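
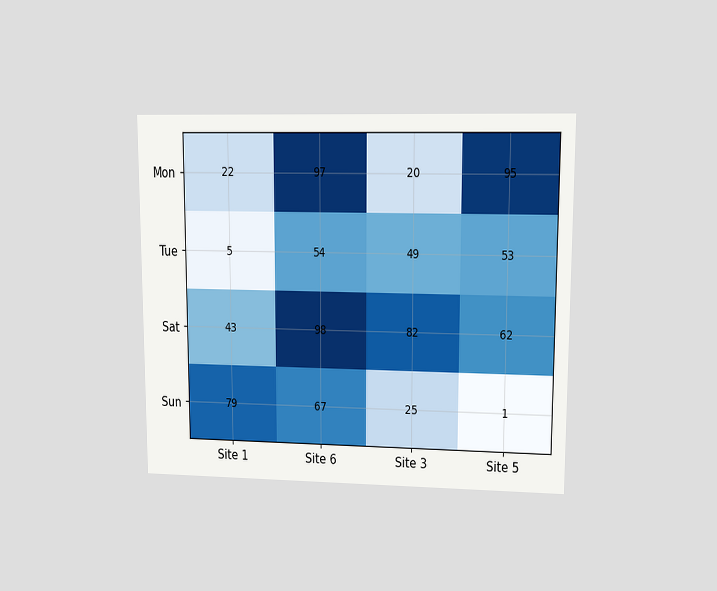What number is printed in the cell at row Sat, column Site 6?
98

The chart is viewed at a slight angle. The (Sat, Site 6) cell reads 98.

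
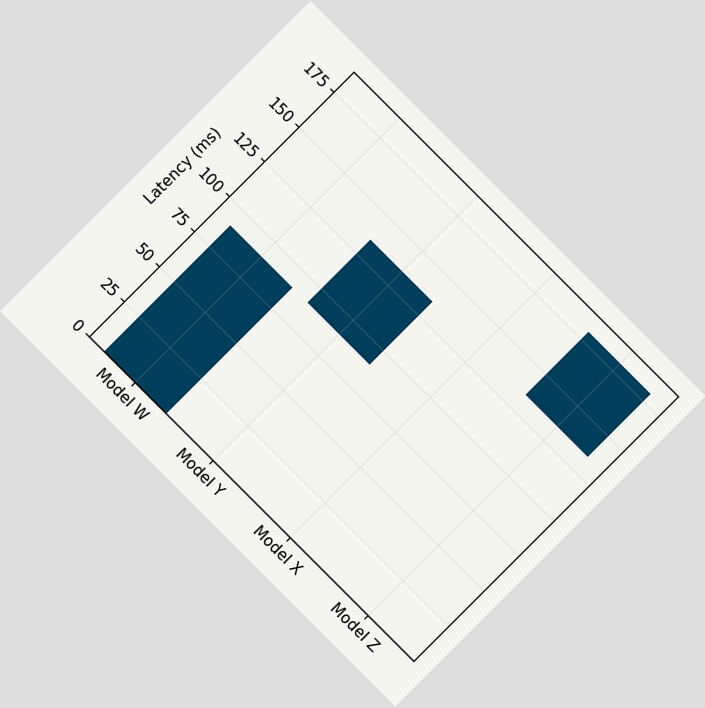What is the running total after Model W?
The chart is tilted about 45° clockwise. After Model W the running total reaches 90ms.

90ms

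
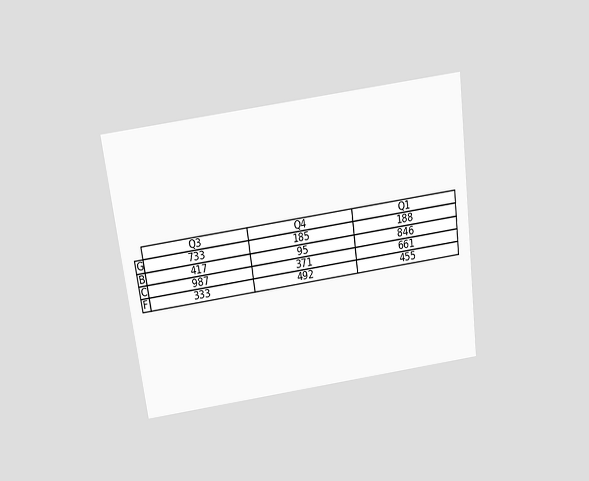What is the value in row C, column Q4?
371

The chart is tilted about 8° counter-clockwise and viewed slightly from above. The (C, Q4) cell reads 371.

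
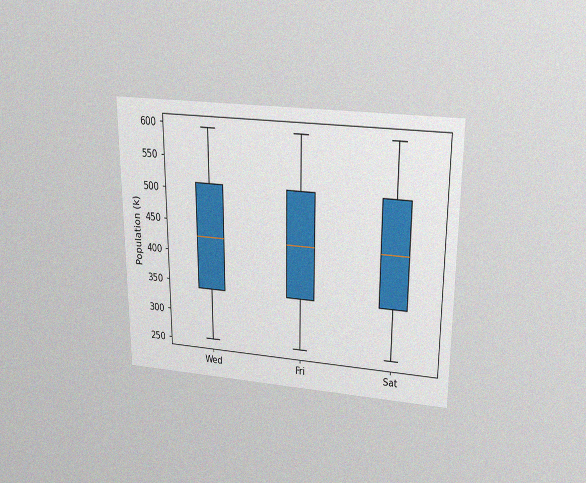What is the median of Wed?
425k

The chart is viewed slightly from above, with some photo noise. The median line in the Wed box sits at 425k.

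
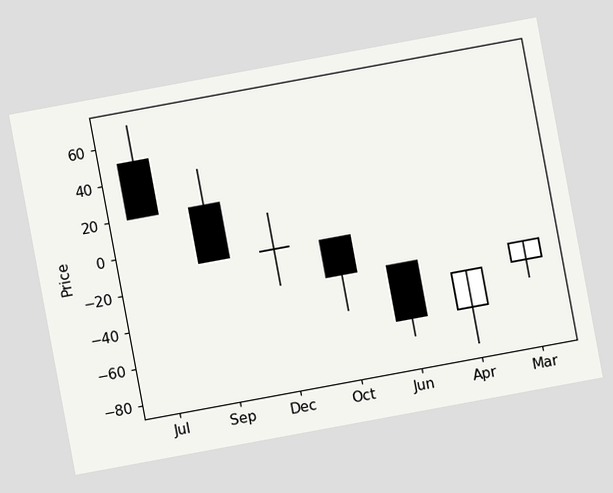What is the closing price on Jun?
-60

The chart is tilted about 10° counter-clockwise. The Jun candle closes at -60.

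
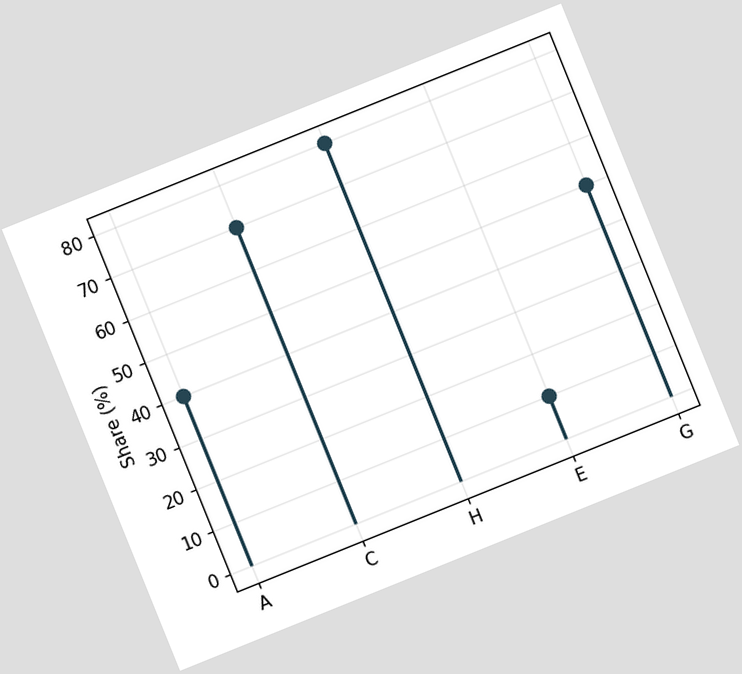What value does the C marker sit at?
The chart is tilted about 22° counter-clockwise. The C marker sits at 70%.

70%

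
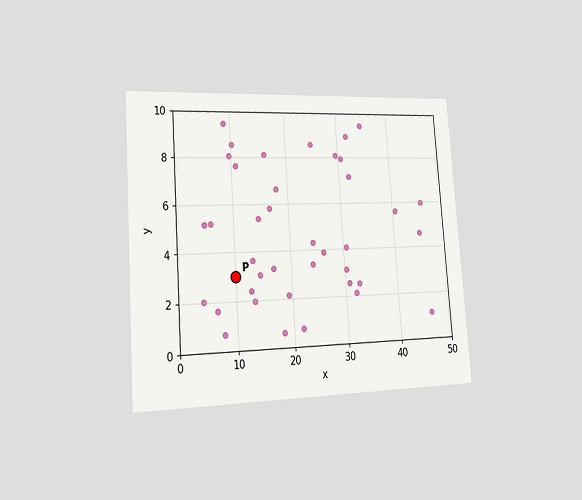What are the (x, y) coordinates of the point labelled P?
The chart is tilted about 4° counter-clockwise and viewed slightly from the left. Following the gridlines from P to each axis, P sits at (10, 3).

(10, 3)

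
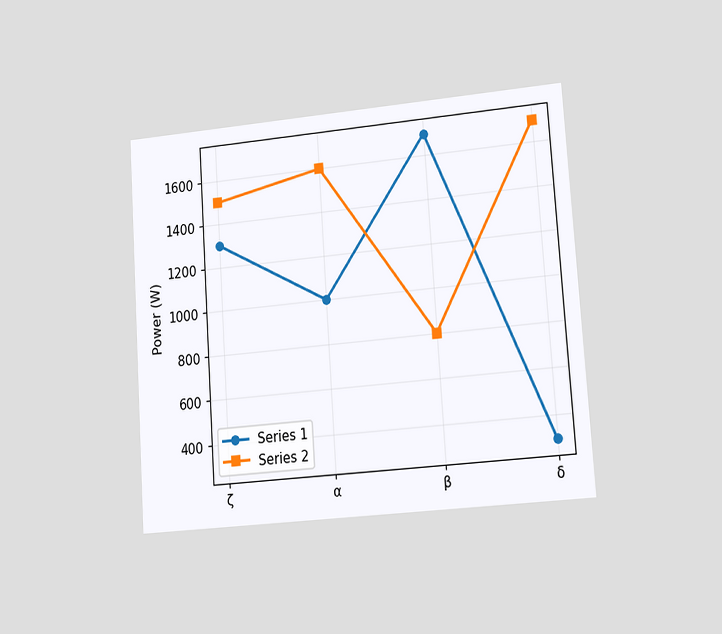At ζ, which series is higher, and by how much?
The chart is tilted about 4° counter-clockwise and viewed slightly from the right. At ζ, Series 2 sits above the other line by 200W.

Series 2, by 200W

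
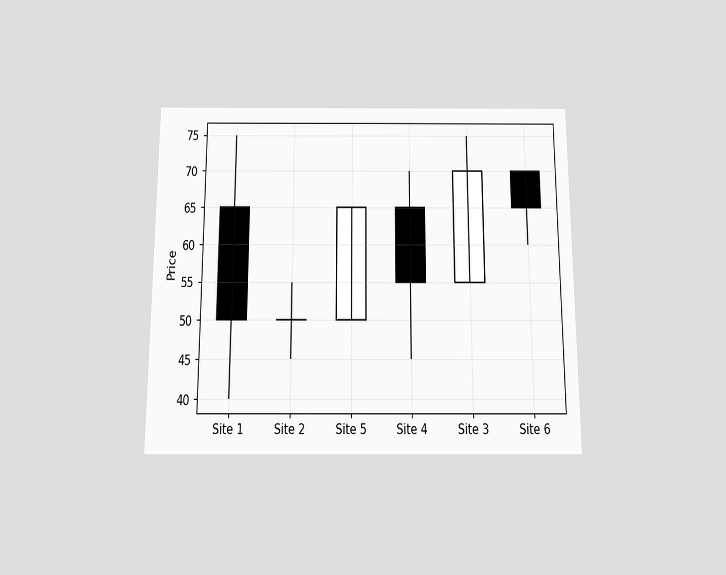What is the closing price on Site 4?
The chart is viewed slightly from below. The Site 4 candle closes at 55.

55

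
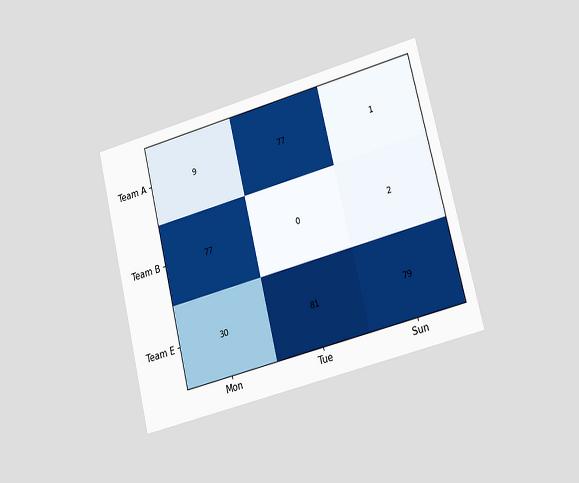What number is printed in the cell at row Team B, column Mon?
77

The chart is tilted about 14° counter-clockwise and viewed slightly from the right. The (Team B, Mon) cell reads 77.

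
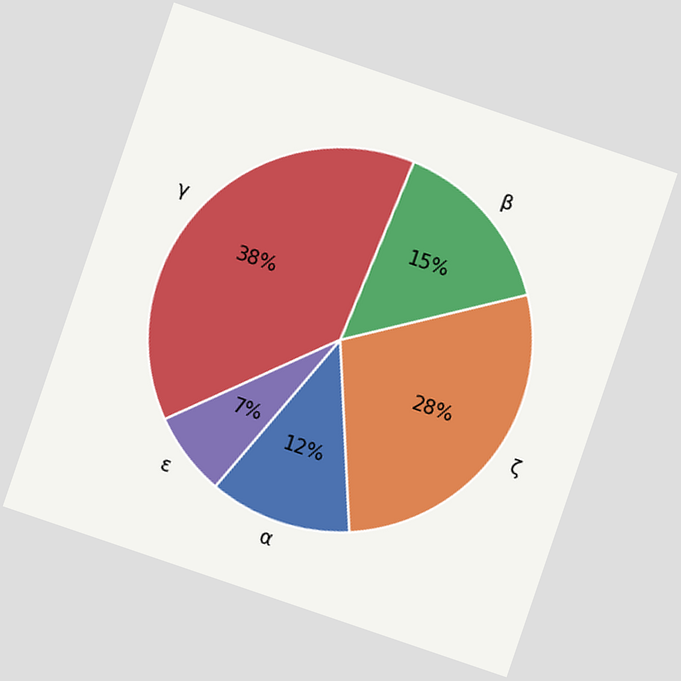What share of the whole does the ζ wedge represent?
28%

The chart is tilted about 19° clockwise. The ζ slice takes up 28% of the pie.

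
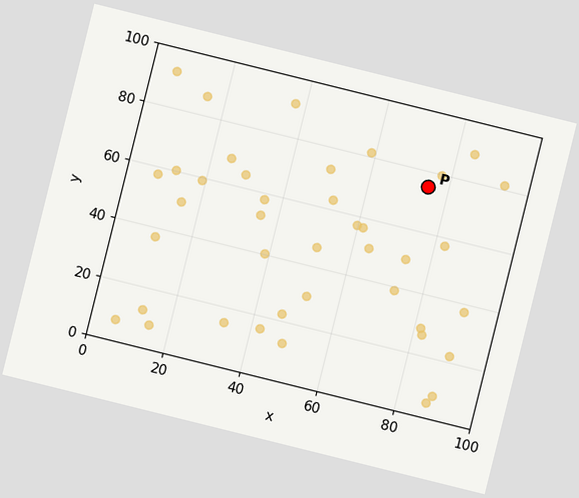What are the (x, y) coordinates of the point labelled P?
The chart is tilted about 14° clockwise. Following the gridlines from P to each axis, P sits at (75, 75).

(75, 75)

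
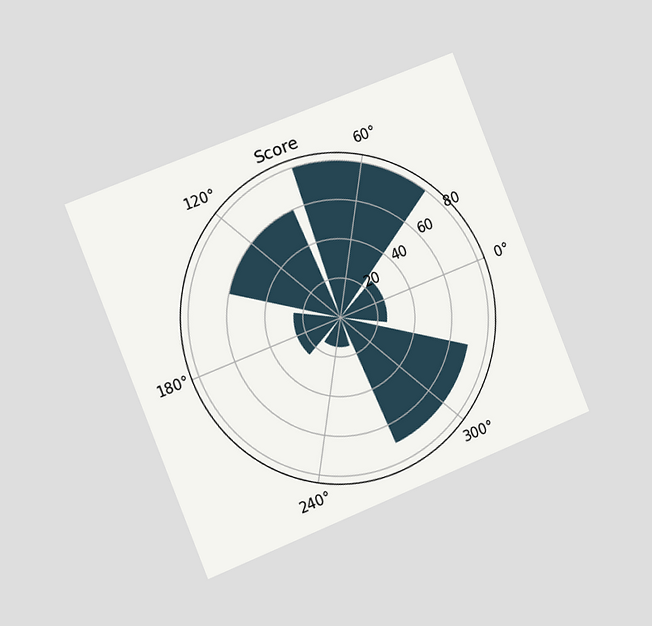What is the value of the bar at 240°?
15

The chart is tilted about 22° counter-clockwise and viewed slightly from the left. The bar at 240° reaches 15 on the radial axis.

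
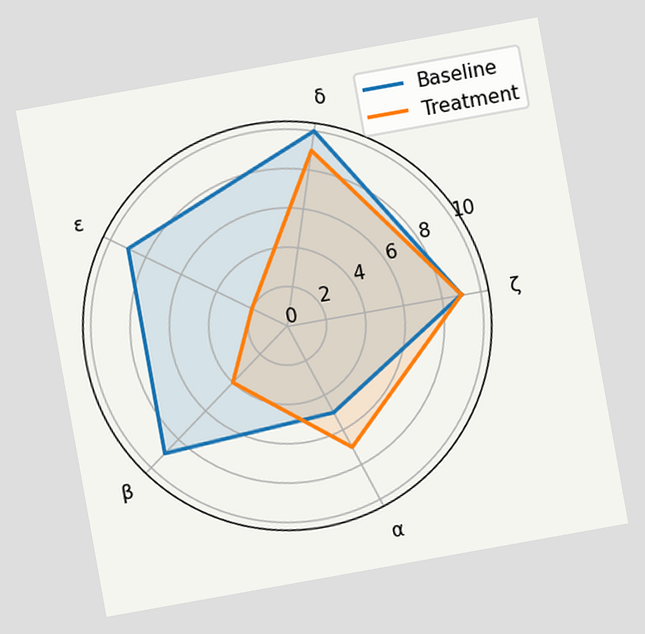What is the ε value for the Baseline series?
9

The chart is tilted about 10° counter-clockwise. On the ε axis, Baseline reaches 9.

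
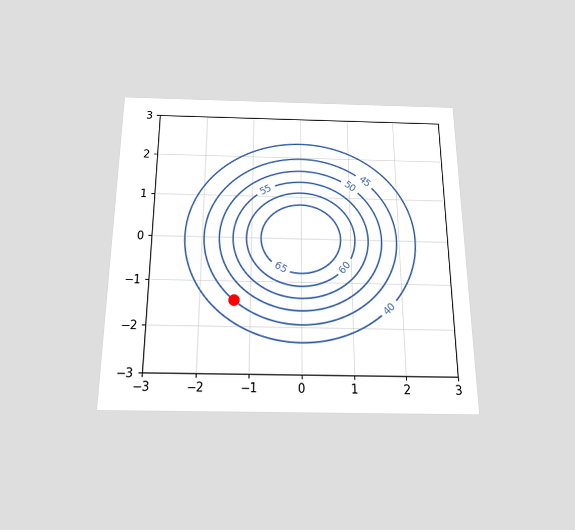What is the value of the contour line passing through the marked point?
The chart is viewed slightly from below. The marked point sits on the contour labelled 45.

45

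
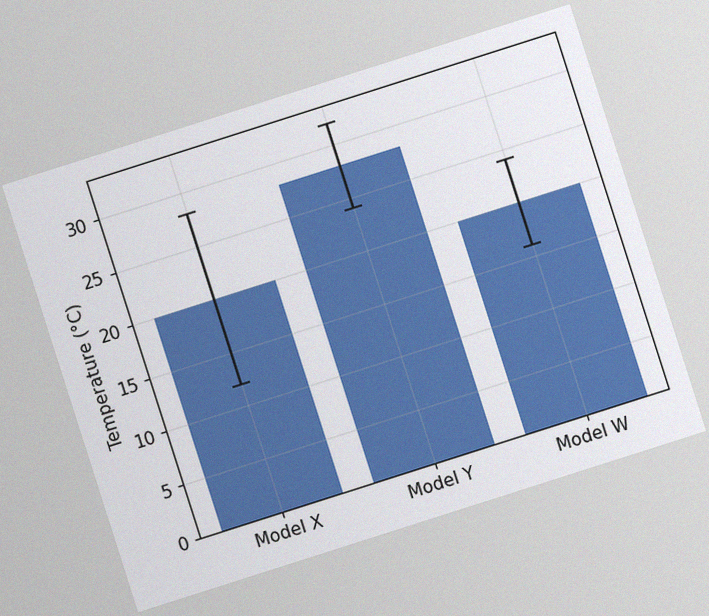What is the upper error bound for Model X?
The chart is tilted about 18° counter-clockwise, with some photo noise. The Model X bar's upper whisker reaches 28°C.

28°C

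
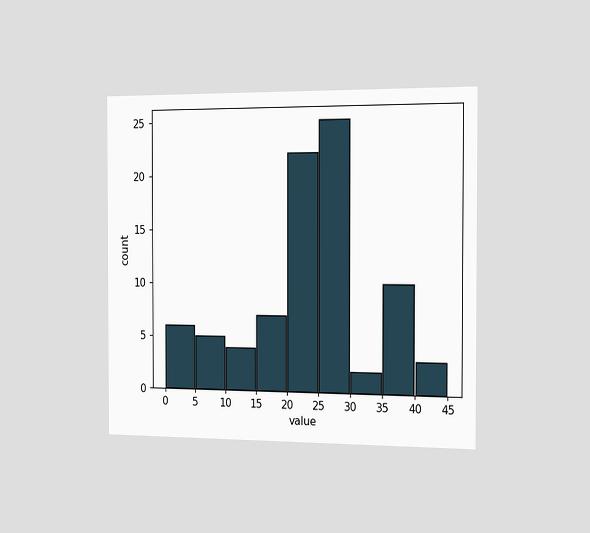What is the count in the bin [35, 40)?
10

The chart is viewed slightly from the right. The [35, 40) bin has height 10.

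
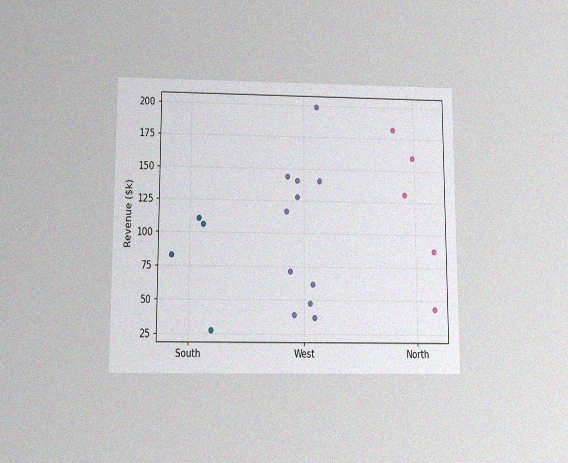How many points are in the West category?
11

The chart is viewed slightly from below, with some photo noise. Counting the markers in the West column gives 11.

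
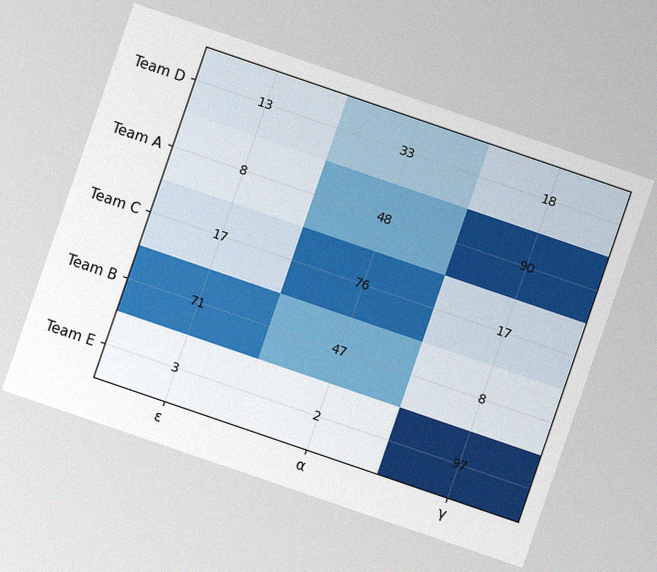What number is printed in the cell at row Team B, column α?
47

The chart is tilted about 19° clockwise, with some photo noise. The (Team B, α) cell reads 47.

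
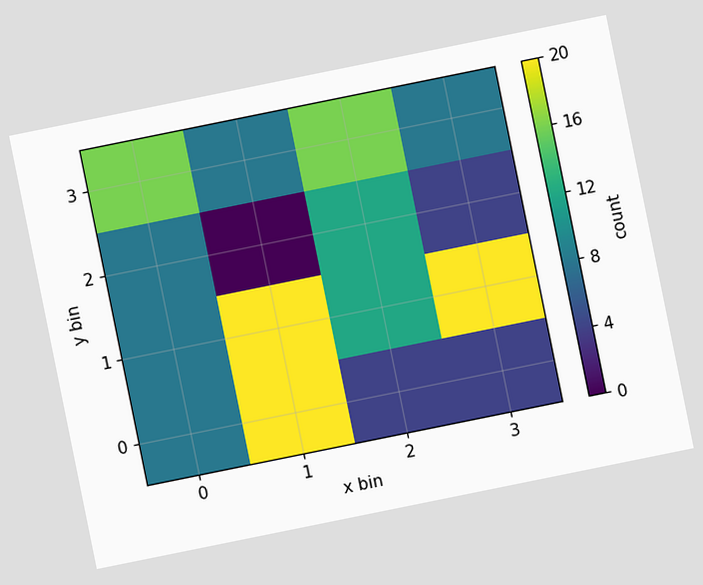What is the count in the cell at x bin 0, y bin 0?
8

The chart is tilted about 11° counter-clockwise. Matching the cell (0, 0) against the colorbar gives 8.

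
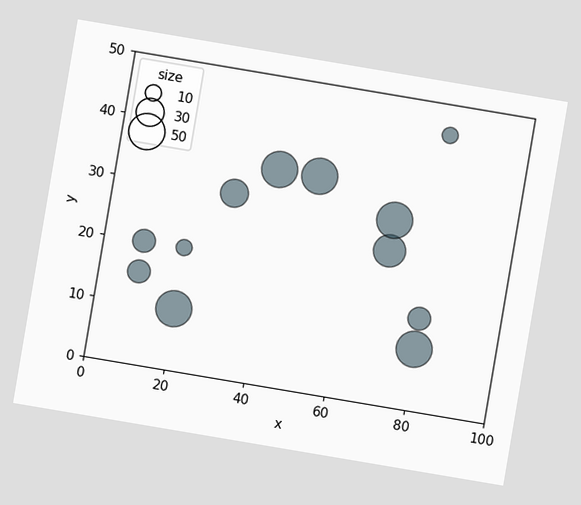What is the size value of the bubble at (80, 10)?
50

The chart is tilted about 10° clockwise. Matching the bubble at (80, 10) against the size legend gives 50.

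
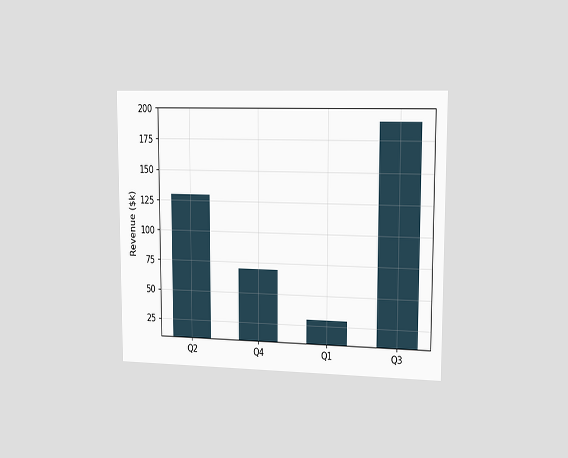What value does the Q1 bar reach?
$30k

The chart is viewed slightly from the right. Reading along the chart's y-axis, the Q1 bar reaches $30k.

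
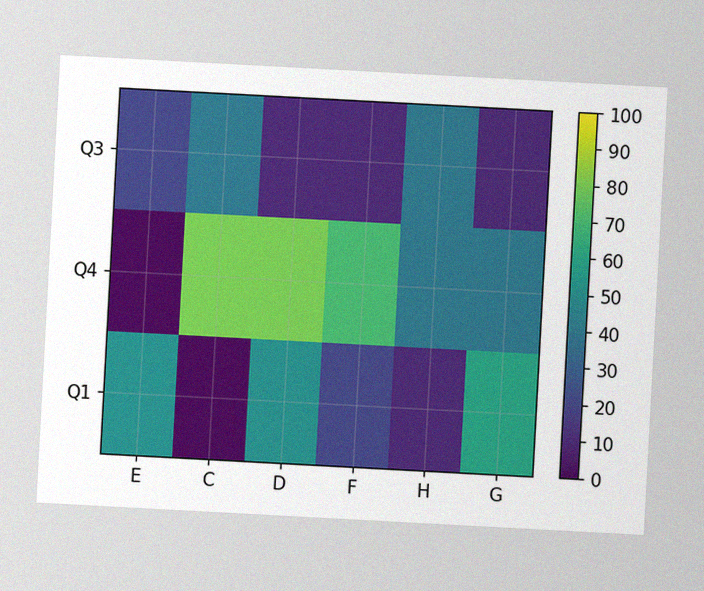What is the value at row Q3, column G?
10

The chart is tilted about 3° clockwise, with some photo noise. Matching cell (Q3, G) against the colorbar gives 10.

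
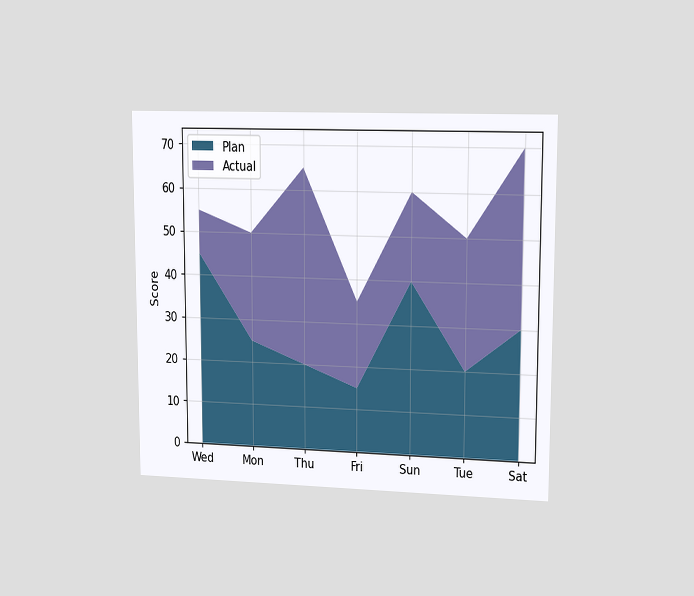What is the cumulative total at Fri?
The chart is viewed slightly from the right. The stacked total at Fri reaches 35.

35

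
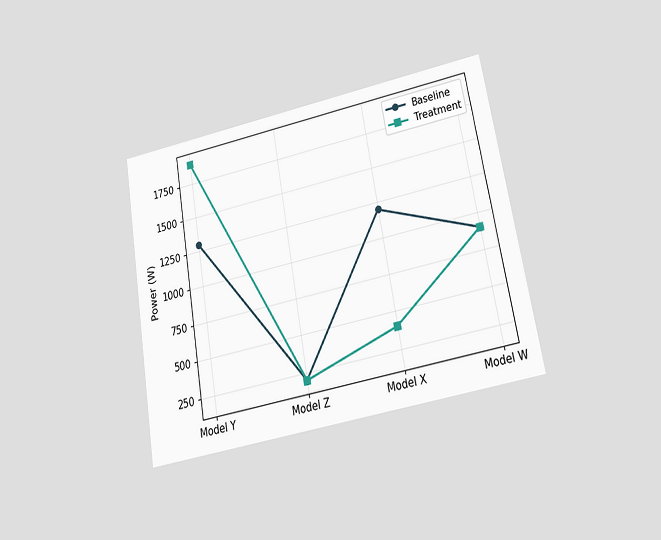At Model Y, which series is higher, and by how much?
The chart is tilted about 10° counter-clockwise and viewed at a slight angle. At Model Y, Treatment sits above the other line by 600W.

Treatment, by 600W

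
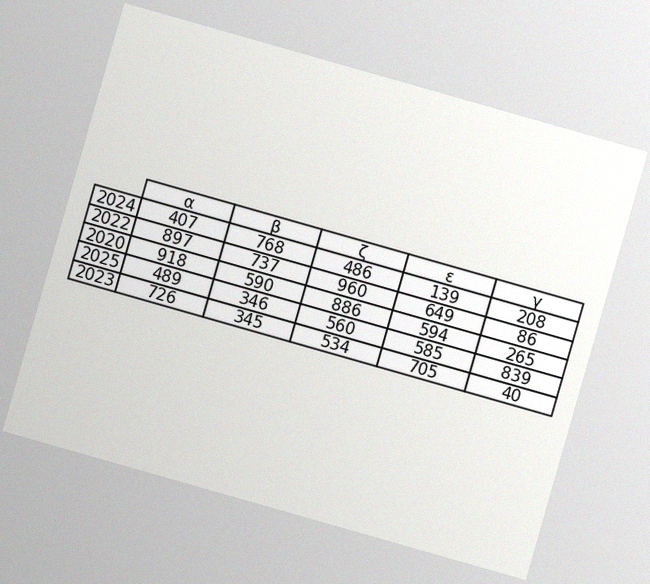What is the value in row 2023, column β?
The chart is tilted about 16° clockwise, with some photo noise. The (2023, β) cell reads 345.

345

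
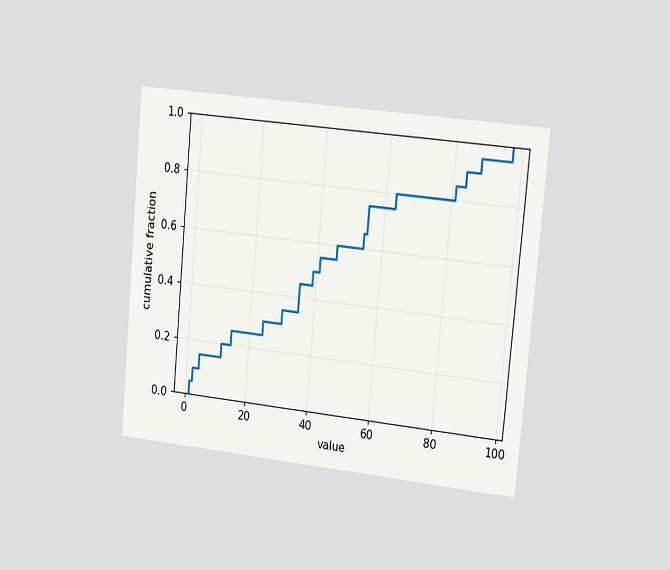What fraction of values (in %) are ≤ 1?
5%

The chart is tilted about 5° clockwise and viewed slightly from the right. At x=1 the ECDF step is at 5%.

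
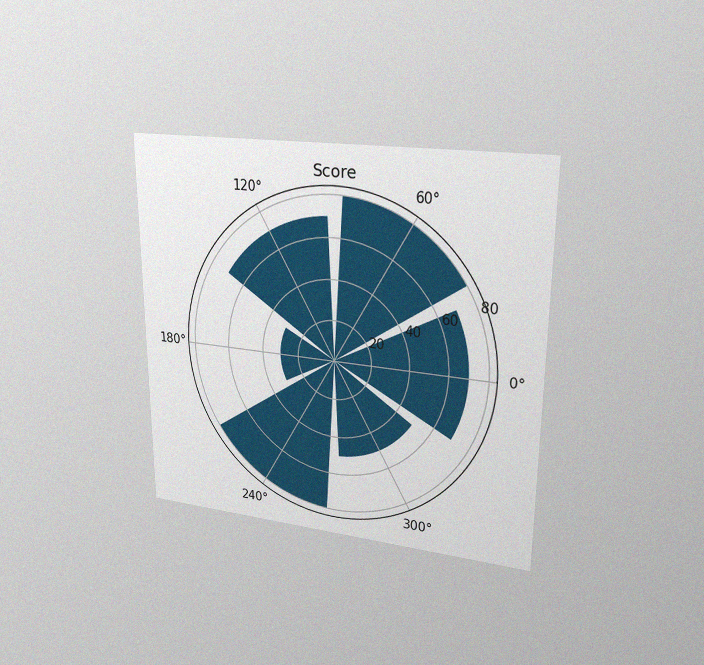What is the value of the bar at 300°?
The chart is viewed at a slight angle, with some photo noise. The bar at 300° reaches 50 on the radial axis.

50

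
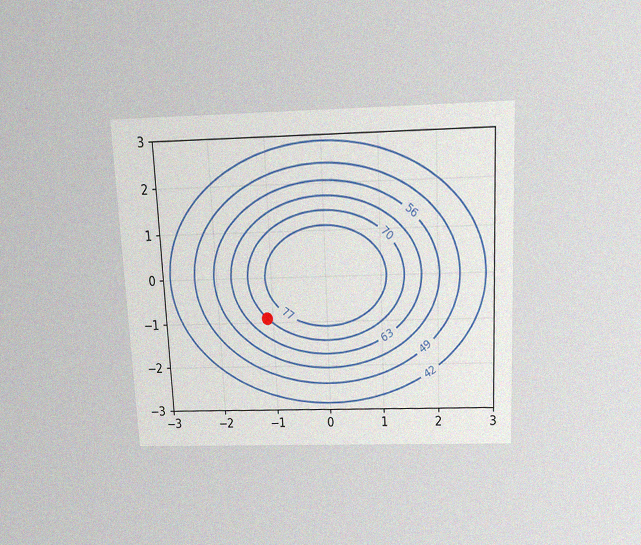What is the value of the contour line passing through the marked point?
The chart is tilted about 3° counter-clockwise and viewed slightly from above, with some photo noise. The marked point sits on the contour labelled 70.

70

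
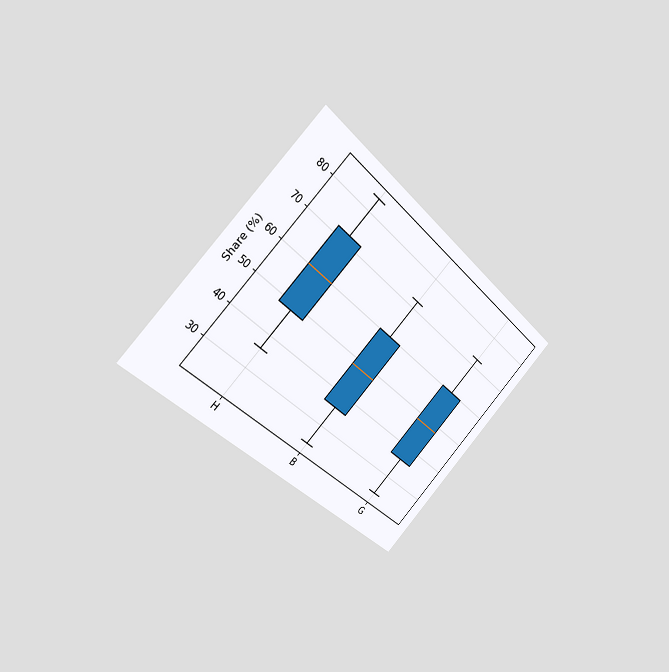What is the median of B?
The chart is tilted about 45° clockwise and viewed slightly from the left. The median line in the B box sits at 48%.

48%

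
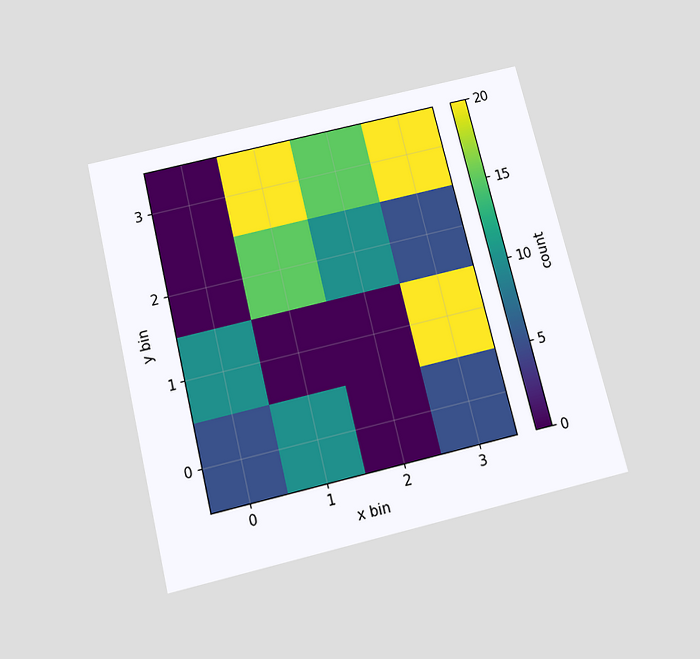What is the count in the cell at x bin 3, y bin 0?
The chart is tilted about 14° counter-clockwise and viewed slightly from below. Matching the cell (3, 0) against the colorbar gives 5.

5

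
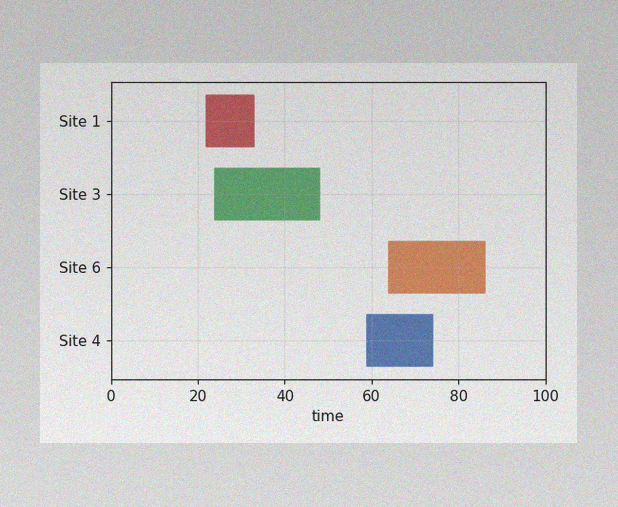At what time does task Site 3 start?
The image has some photo noise and uneven lighting. The Site 3 bar begins at t=24.

24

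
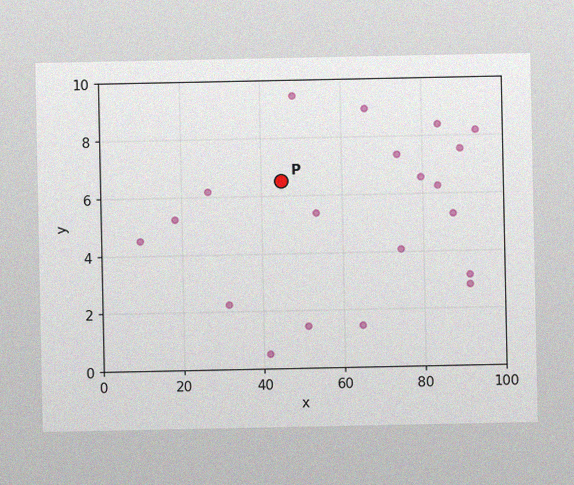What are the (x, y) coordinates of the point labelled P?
(45, 6.5)

The image has some photo noise and uneven lighting. Following the gridlines from P to each axis, P sits at (45, 6.5).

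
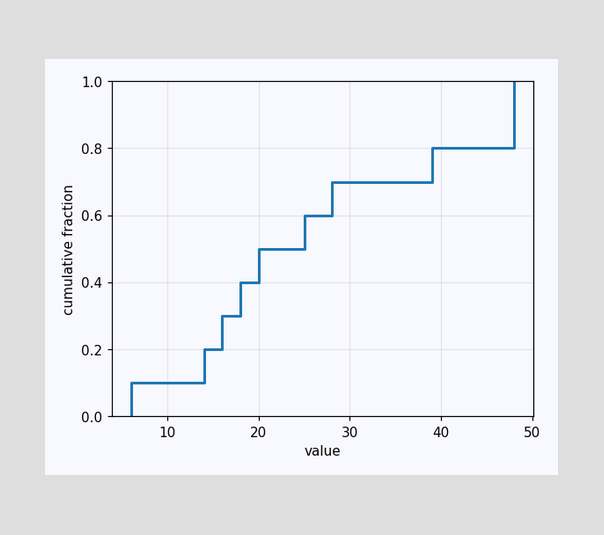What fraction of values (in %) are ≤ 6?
At x=6 the ECDF step is at 10%.

10%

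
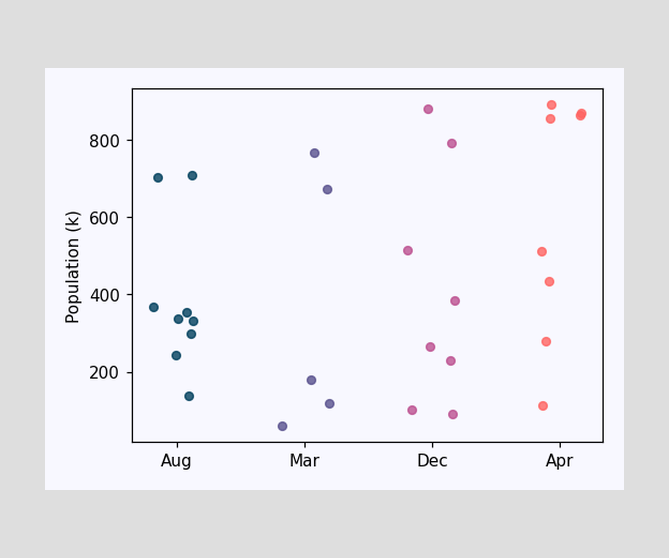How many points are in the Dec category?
8

Counting the markers in the Dec column gives 8.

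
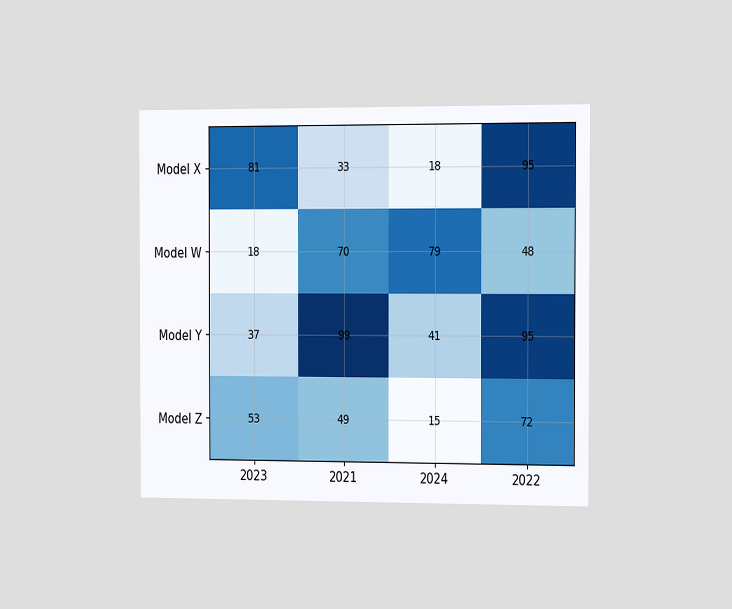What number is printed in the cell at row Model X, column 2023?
81

The chart is viewed slightly from the right. The (Model X, 2023) cell reads 81.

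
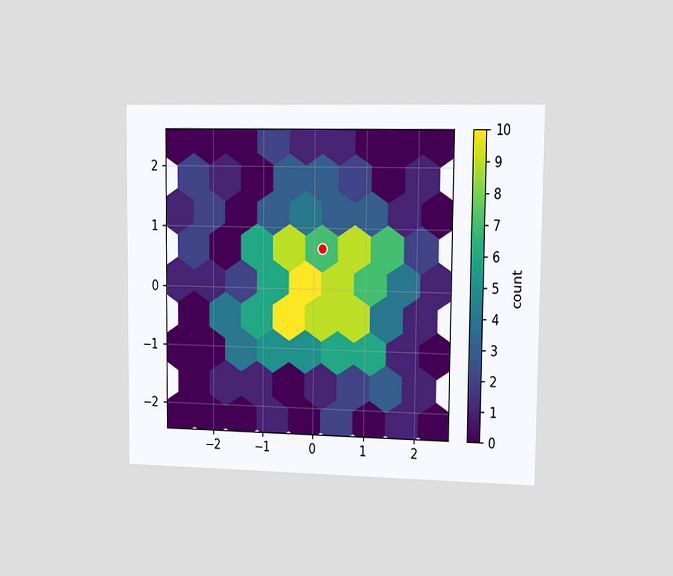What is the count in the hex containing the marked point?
7

The chart is viewed slightly from the right. The marked hex reads 7 on the colorbar.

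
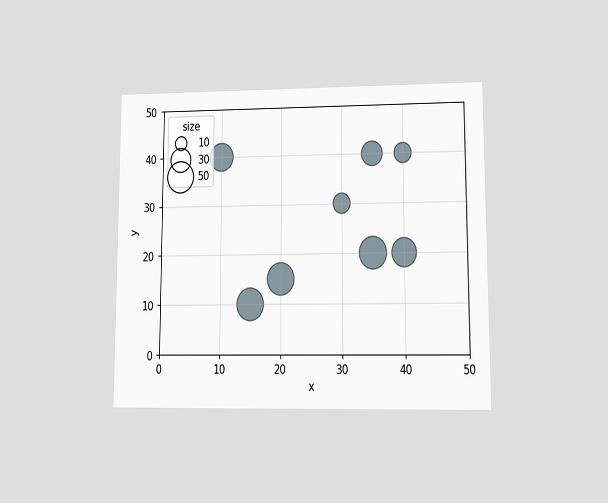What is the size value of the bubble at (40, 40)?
20

The chart is viewed at a slight angle. Matching the bubble at (40, 40) against the size legend gives 20.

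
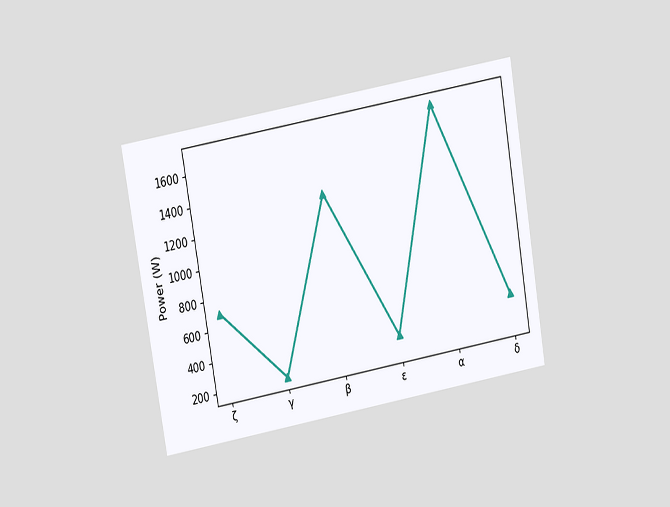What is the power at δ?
400W

The chart is tilted about 10° counter-clockwise and viewed at a slight angle. At δ, the line is at 400W.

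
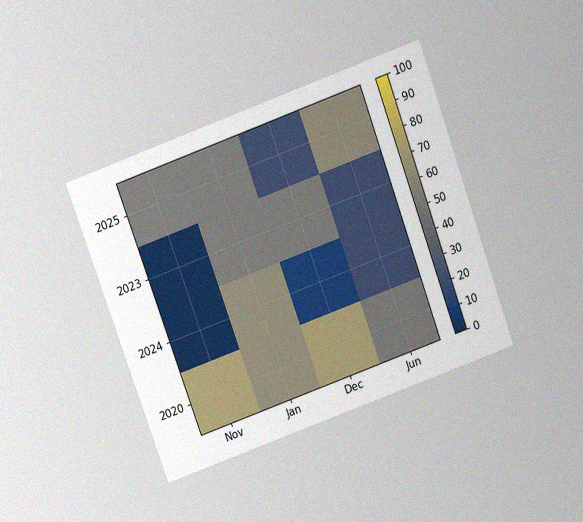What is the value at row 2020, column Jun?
The chart is tilted about 20° counter-clockwise and viewed slightly from above, with some photo noise. Matching cell (2020, Jun) against the colorbar gives 50.

50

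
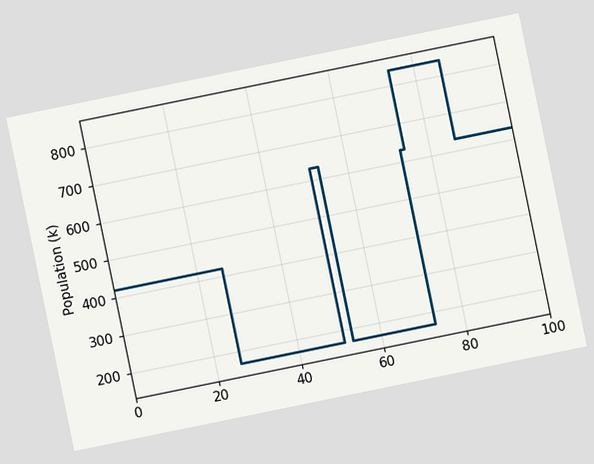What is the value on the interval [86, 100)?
630k

The chart is tilted about 12° counter-clockwise. On [86, 100) the step sits at 630k.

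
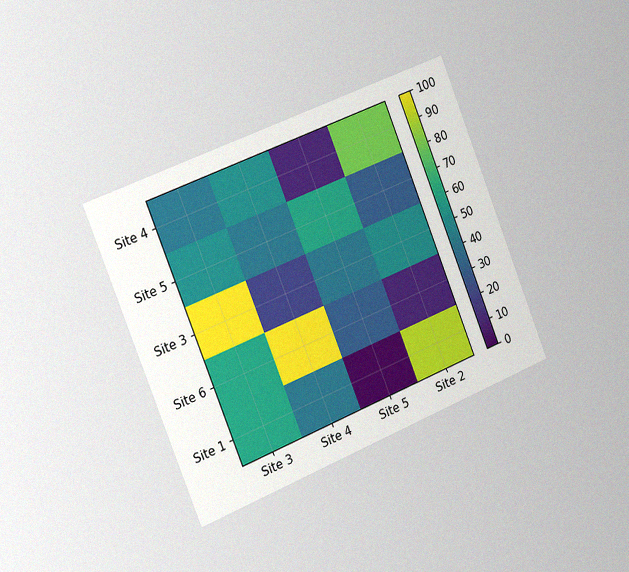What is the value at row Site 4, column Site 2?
The chart is tilted about 22° counter-clockwise and viewed slightly from the left, with some photo noise. Matching cell (Site 4, Site 2) against the colorbar gives 80.

80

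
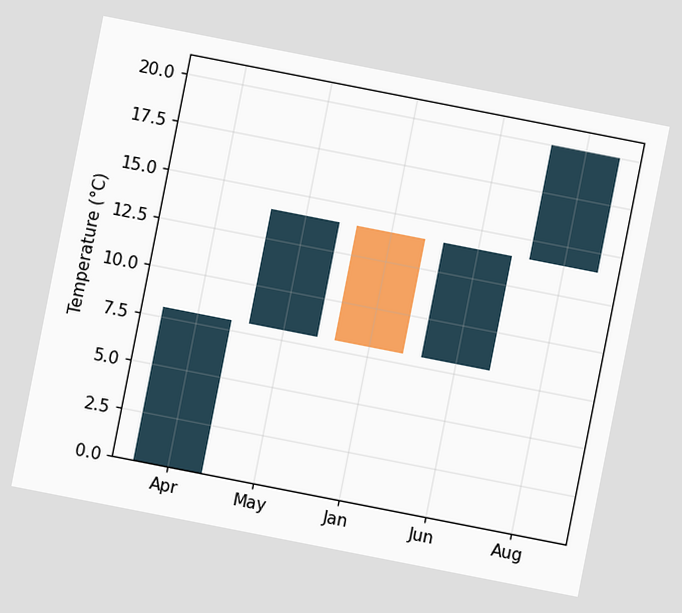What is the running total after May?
The chart is tilted about 11° clockwise. After May the running total reaches 14°C.

14°C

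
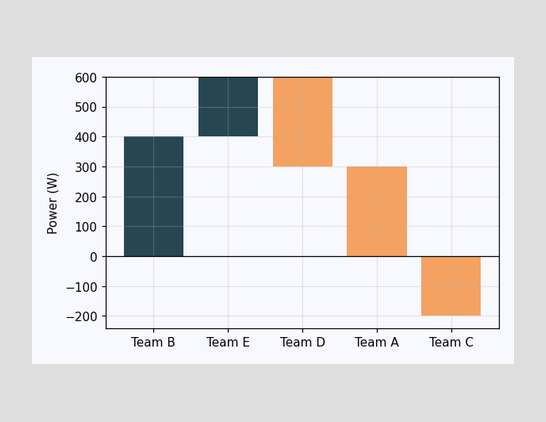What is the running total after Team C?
After Team C the running total reaches -200W.

-200W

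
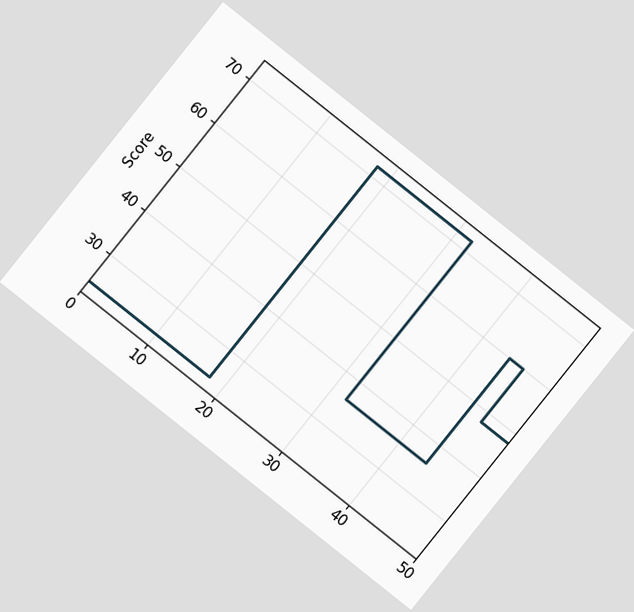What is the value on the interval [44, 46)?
The chart is tilted about 39° clockwise. On [44, 46) the step sits at 60.

60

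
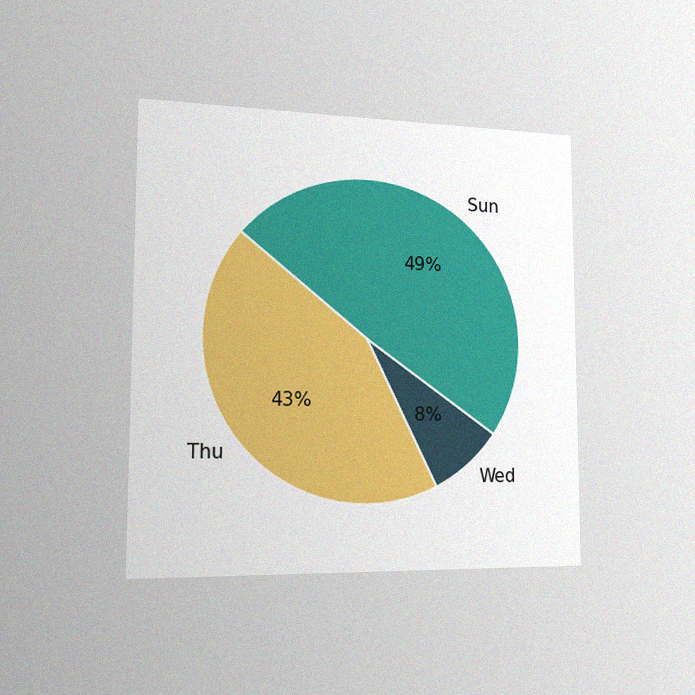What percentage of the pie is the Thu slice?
43%

The chart is viewed slightly from the left, with some photo noise. The Thu slice takes up 43% of the pie.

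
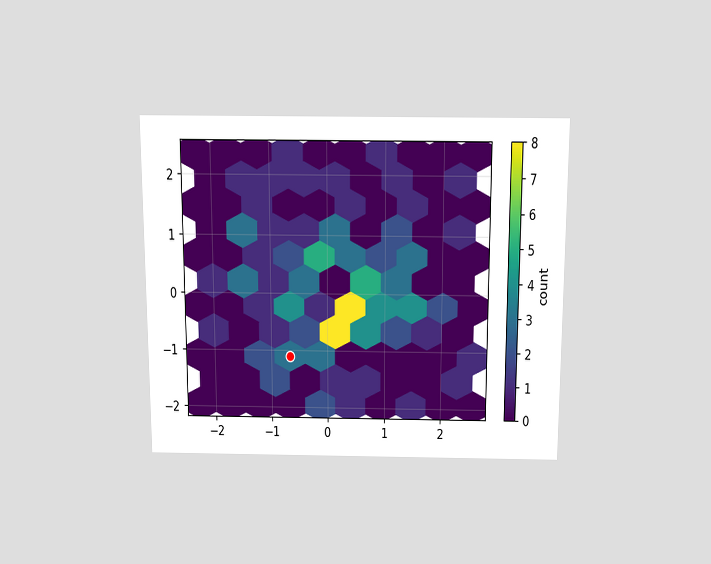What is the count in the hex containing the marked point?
3

The chart is viewed slightly from above. The marked hex reads 3 on the colorbar.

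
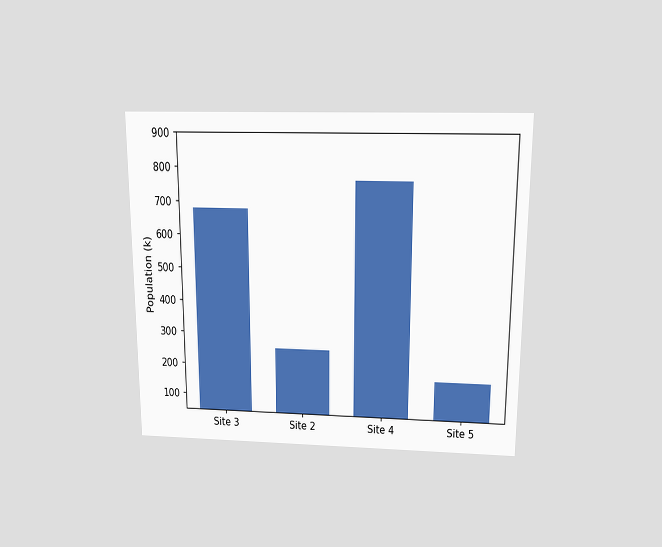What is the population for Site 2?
255k

The chart is viewed slightly from above. Reading along the chart's y-axis, the Site 2 bar reaches 255k.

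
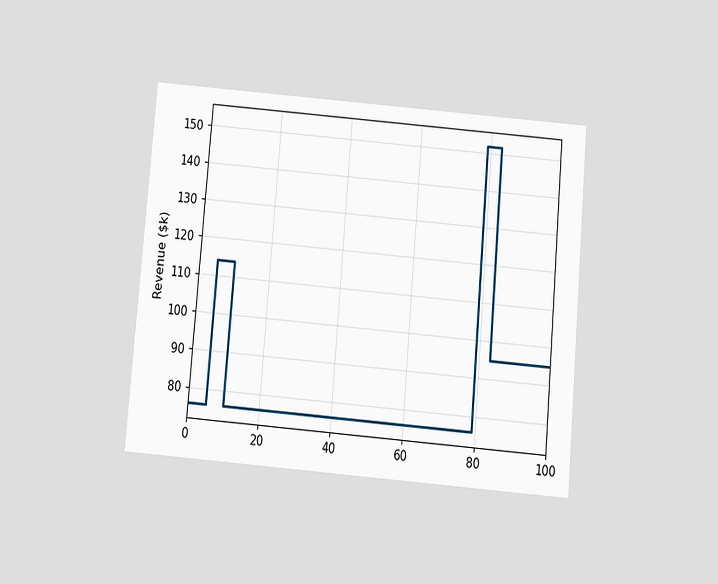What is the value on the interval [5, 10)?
$114k

The chart is tilted about 5° clockwise and viewed slightly from below. On [5, 10) the step sits at $114k.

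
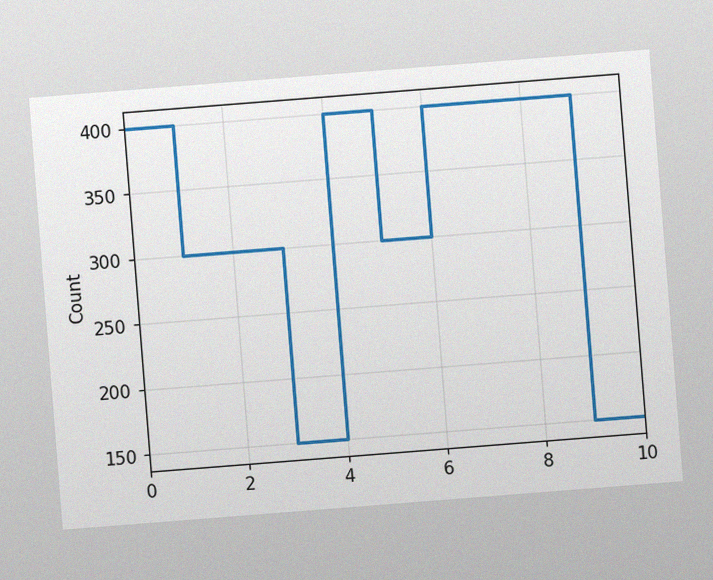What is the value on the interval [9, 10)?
150

The chart is tilted about 4° counter-clockwise, with some photo noise. On [9, 10) the step sits at 150.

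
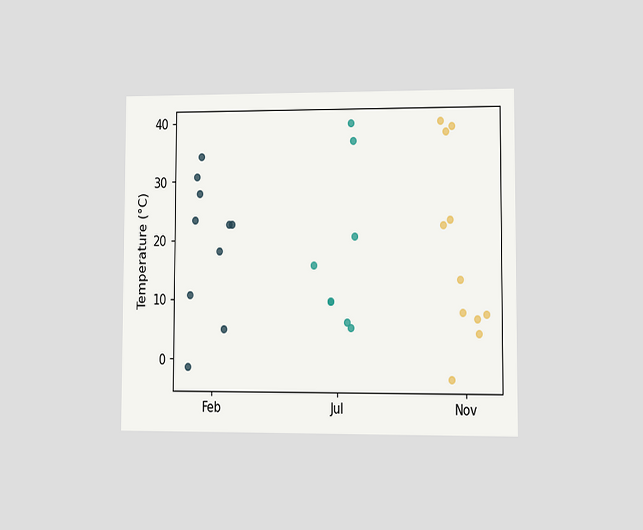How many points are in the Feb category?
The chart is viewed at a slight angle. Counting the markers in the Feb column gives 10.

10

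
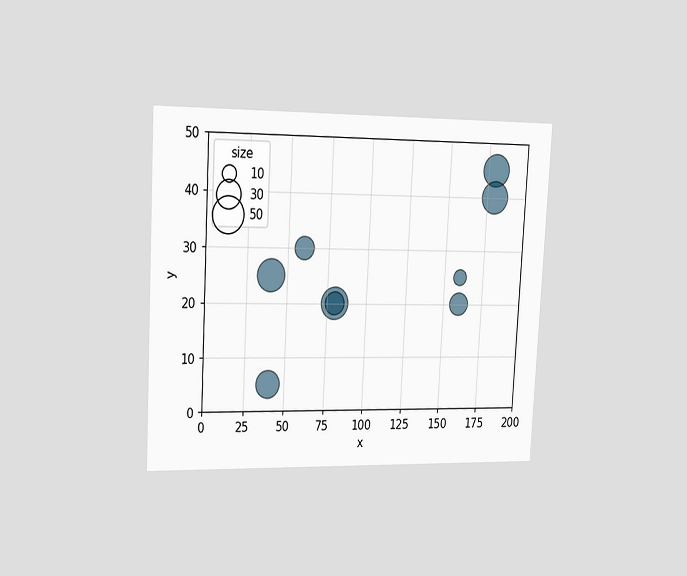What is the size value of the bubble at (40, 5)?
30

The chart is tilted about 3° clockwise and viewed slightly from the left. Matching the bubble at (40, 5) against the size legend gives 30.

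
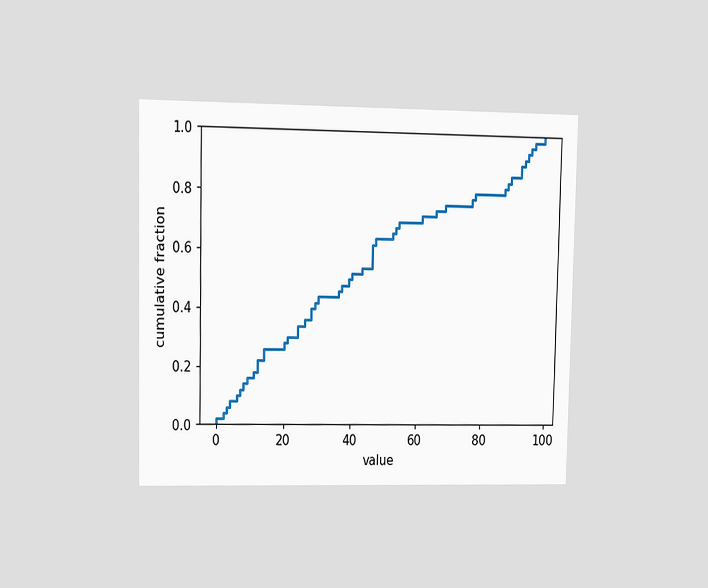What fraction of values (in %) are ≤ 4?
The chart is viewed at a slight angle. At x=4 the ECDF step is at 8%.

8%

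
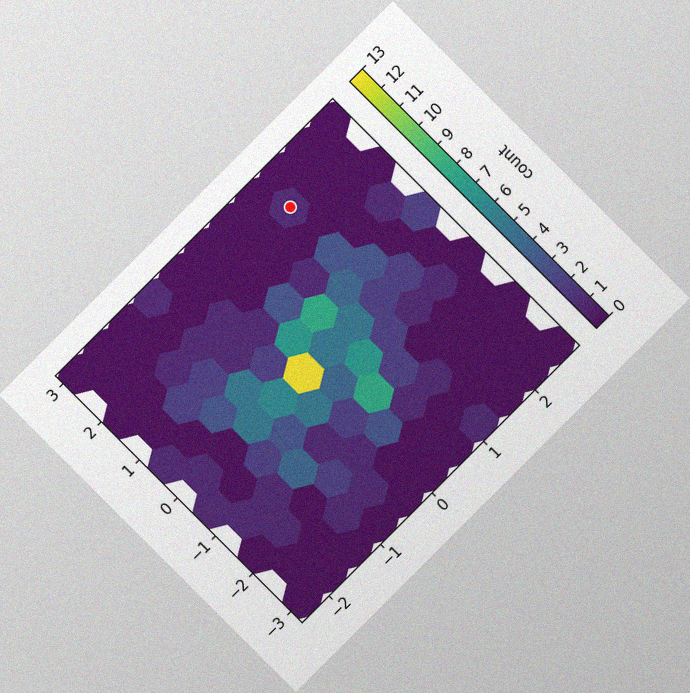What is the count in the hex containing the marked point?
1

The chart is tilted about 45° counter-clockwise, with some photo noise. The marked hex reads 1 on the colorbar.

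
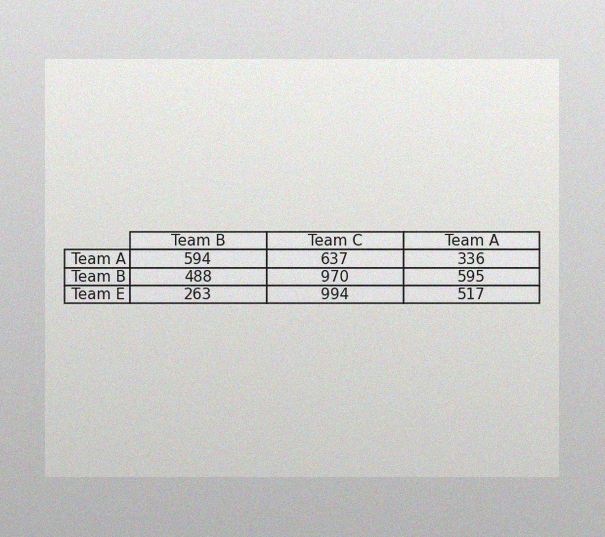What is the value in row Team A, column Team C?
637

The image has some photo noise and uneven lighting. The (Team A, Team C) cell reads 637.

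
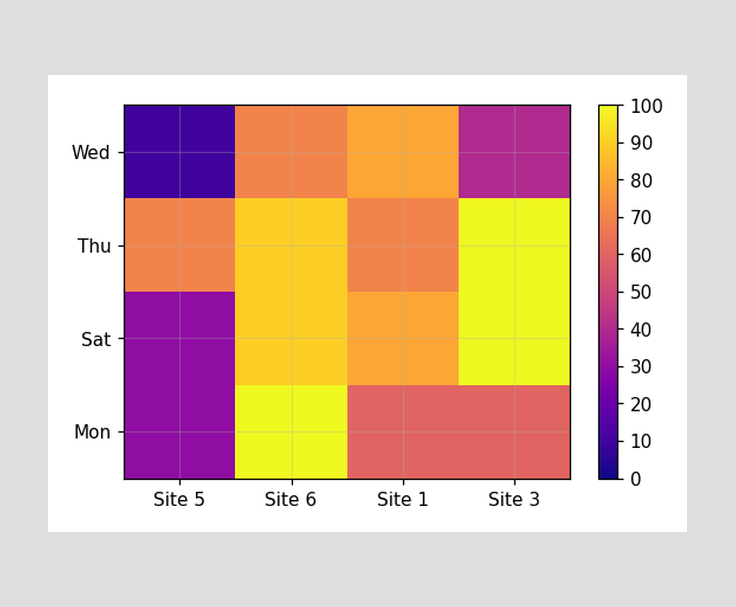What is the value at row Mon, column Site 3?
Matching cell (Mon, Site 3) against the colorbar gives 60.

60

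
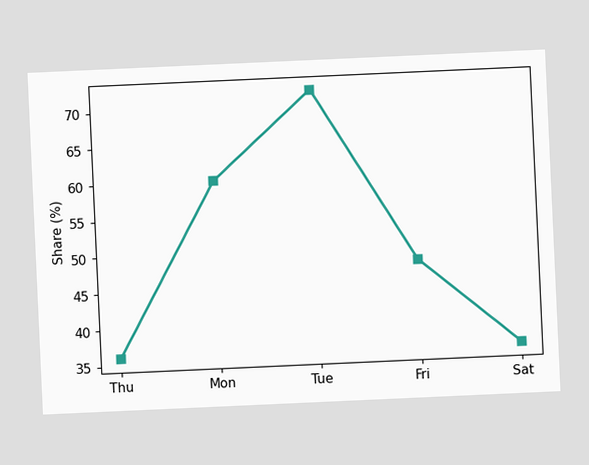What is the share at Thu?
36%

The chart is tilted about 3° counter-clockwise. At Thu, the line is at 36%.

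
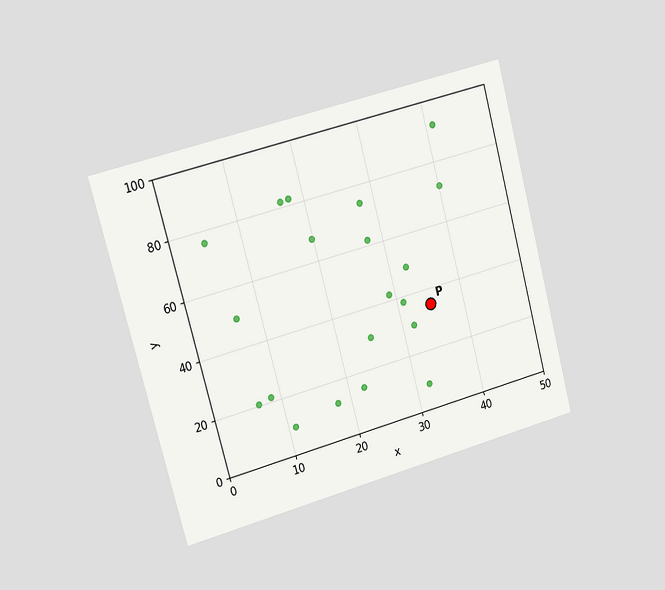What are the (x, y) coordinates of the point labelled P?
The chart is tilted about 15° counter-clockwise and viewed slightly from the left. Following the gridlines from P to each axis, P sits at (35, 35).

(35, 35)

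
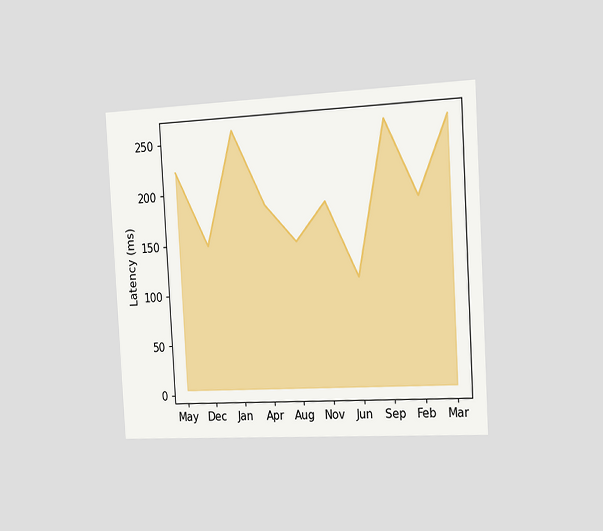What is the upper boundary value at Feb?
The chart is tilted about 3° counter-clockwise and viewed slightly from the right. At Feb the upper boundary is at 185ms.

185ms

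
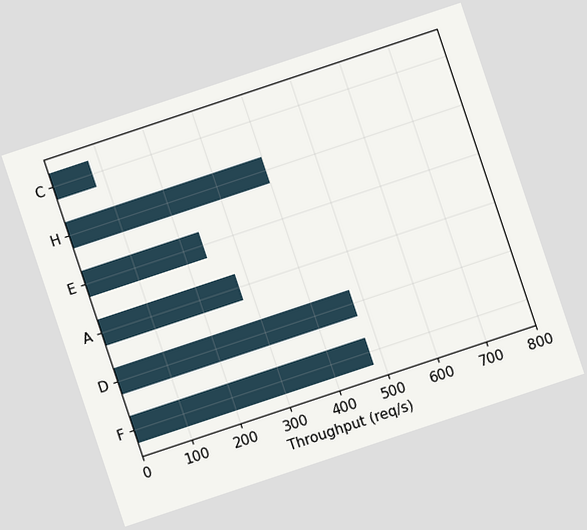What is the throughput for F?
480req/s

The chart is tilted about 18° counter-clockwise. Reading along the chart's x-axis, the F bar reaches 480req/s.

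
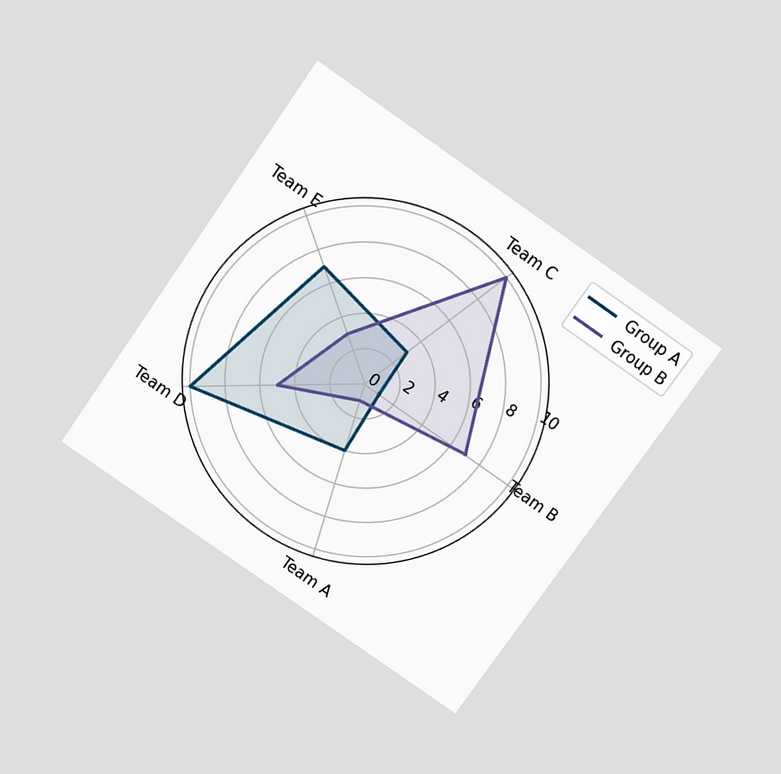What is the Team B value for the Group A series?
The chart is tilted about 35° clockwise and viewed slightly from above. On the Team B axis, Group A reaches 1.

1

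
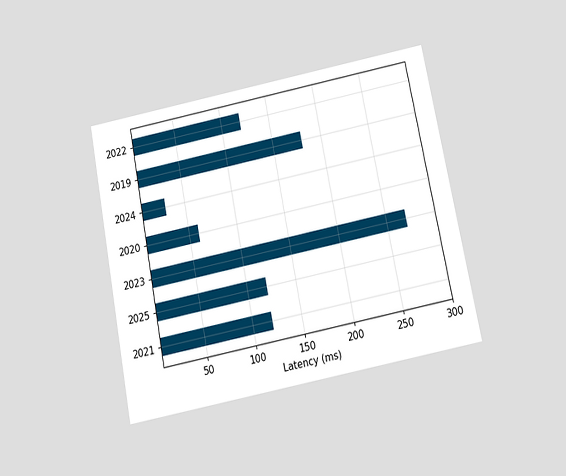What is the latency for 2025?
120ms

The chart is tilted about 11° counter-clockwise and viewed slightly from below. Reading along the chart's x-axis, the 2025 bar reaches 120ms.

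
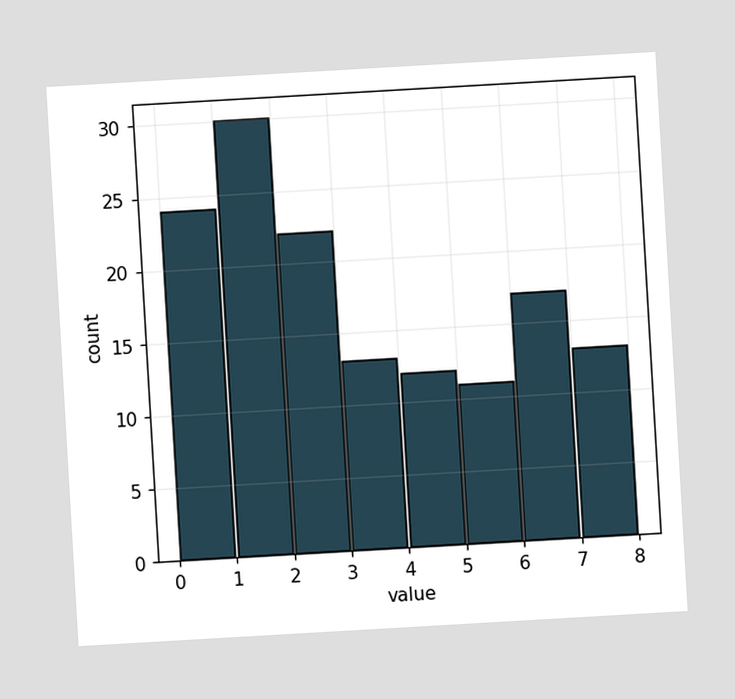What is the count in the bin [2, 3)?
22

The chart is tilted about 3° counter-clockwise. The [2, 3) bin has height 22.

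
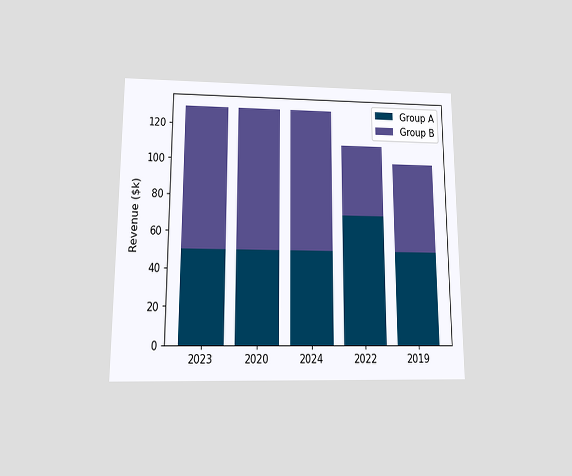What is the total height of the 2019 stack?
The chart is viewed slightly from below. The 2019 stack's top reaches $100k on the y-axis.

$100k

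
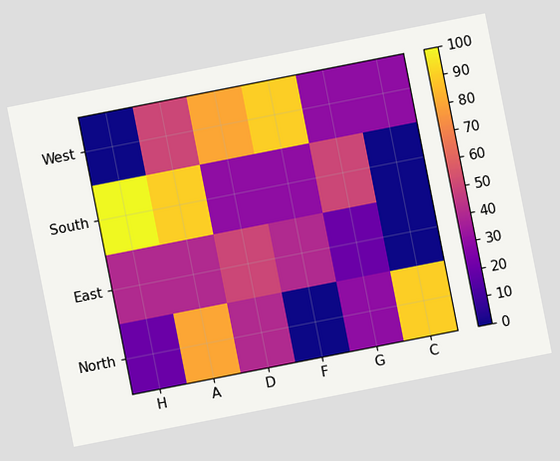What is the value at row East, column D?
The chart is tilted about 11° counter-clockwise. Matching cell (East, D) against the colorbar gives 50.

50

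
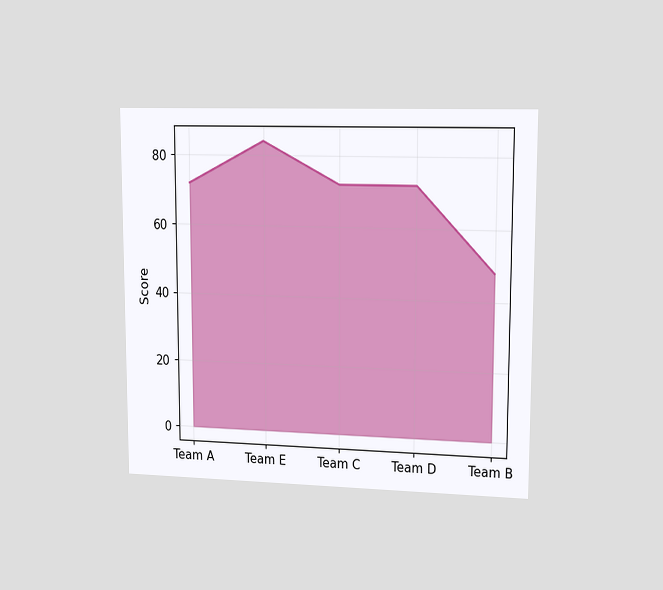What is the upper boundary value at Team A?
72

The chart is viewed slightly from the right. At Team A the upper boundary is at 72.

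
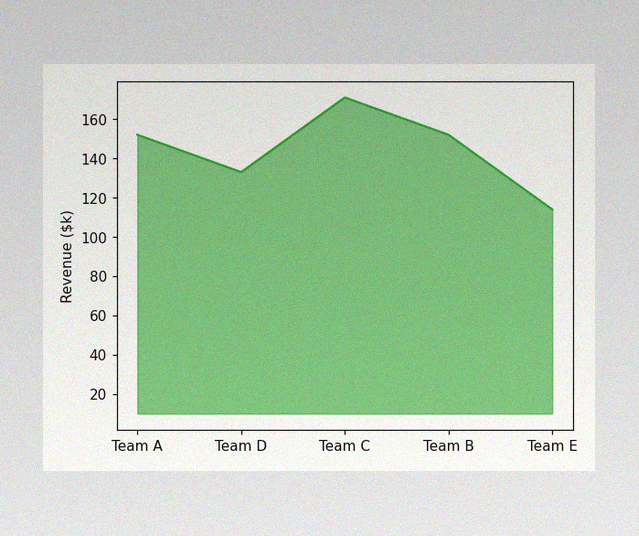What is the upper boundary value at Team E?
$114k

The image has some photo noise and uneven lighting. At Team E the upper boundary is at $114k.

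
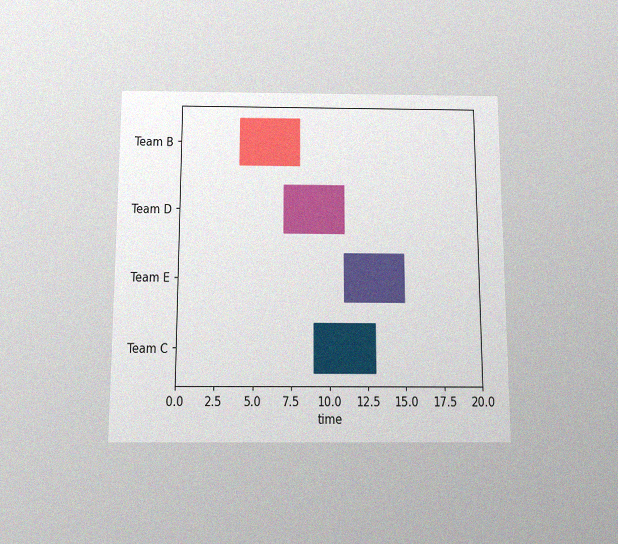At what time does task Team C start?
The chart is viewed slightly from below, with some photo noise. The Team C bar begins at t=9.

9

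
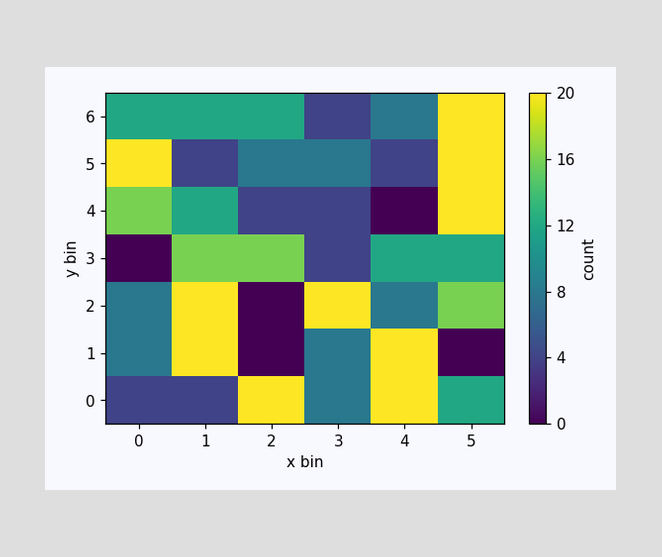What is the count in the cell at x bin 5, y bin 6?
Matching the cell (5, 6) against the colorbar gives 20.

20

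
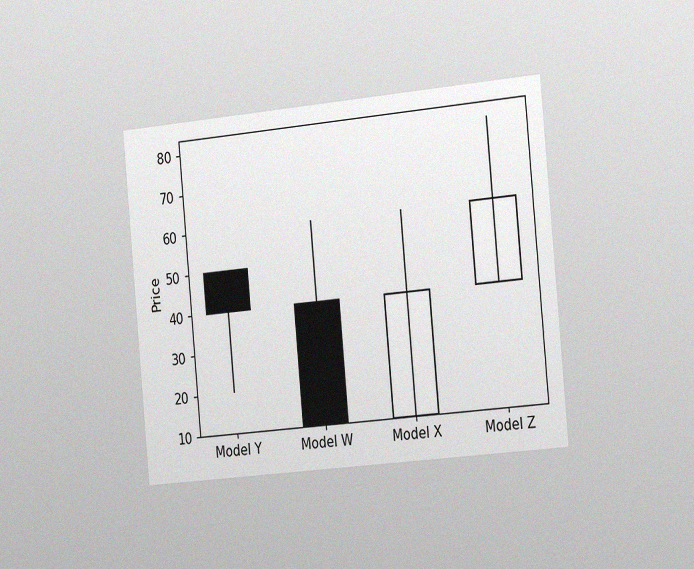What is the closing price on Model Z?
The chart is tilted about 5° counter-clockwise and viewed slightly from the right, with some photo noise. The Model Z candle closes at 60.

60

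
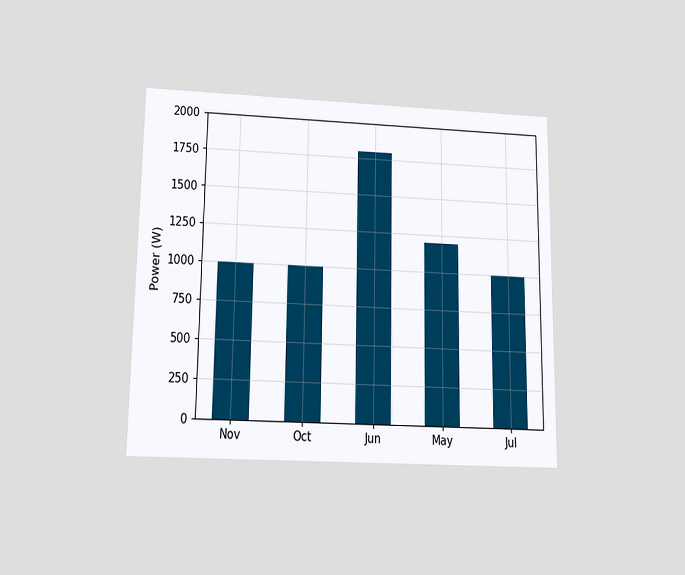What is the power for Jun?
The chart is viewed slightly from below. Reading along the chart's y-axis, the Jun bar reaches 1800W.

1800W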